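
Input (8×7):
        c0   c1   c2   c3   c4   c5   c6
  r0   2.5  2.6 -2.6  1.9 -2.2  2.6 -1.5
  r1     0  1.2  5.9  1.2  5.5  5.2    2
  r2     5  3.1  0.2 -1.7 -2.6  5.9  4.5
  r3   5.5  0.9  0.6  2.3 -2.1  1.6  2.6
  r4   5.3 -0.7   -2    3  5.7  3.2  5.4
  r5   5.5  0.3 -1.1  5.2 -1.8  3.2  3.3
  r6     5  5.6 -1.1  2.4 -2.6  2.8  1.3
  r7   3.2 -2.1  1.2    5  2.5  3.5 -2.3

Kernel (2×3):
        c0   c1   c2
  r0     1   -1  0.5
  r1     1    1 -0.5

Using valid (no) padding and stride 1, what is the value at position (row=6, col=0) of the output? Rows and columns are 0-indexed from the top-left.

The receptive field on the input at this output position is [5 5.6 -1.1 / 3.2 -2.1 1.2]. Elementwise product with the kernel and sum: 5·1 + 5.6·-1 + -1.1·0.5 + 3.2·1 + -2.1·1 + 1.2·-0.5.

-0.65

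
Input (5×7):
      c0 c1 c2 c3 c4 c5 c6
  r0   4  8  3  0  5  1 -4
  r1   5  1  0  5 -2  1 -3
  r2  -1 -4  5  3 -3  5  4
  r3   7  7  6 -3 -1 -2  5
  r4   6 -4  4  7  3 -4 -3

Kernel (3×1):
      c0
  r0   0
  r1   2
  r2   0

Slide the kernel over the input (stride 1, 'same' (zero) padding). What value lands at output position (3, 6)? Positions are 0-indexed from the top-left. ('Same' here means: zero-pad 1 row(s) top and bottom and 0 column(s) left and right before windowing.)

The receptive field on the zero-padded input at this output position is [4 / 5 / -3]. Elementwise product with the kernel and sum: 5·2.

10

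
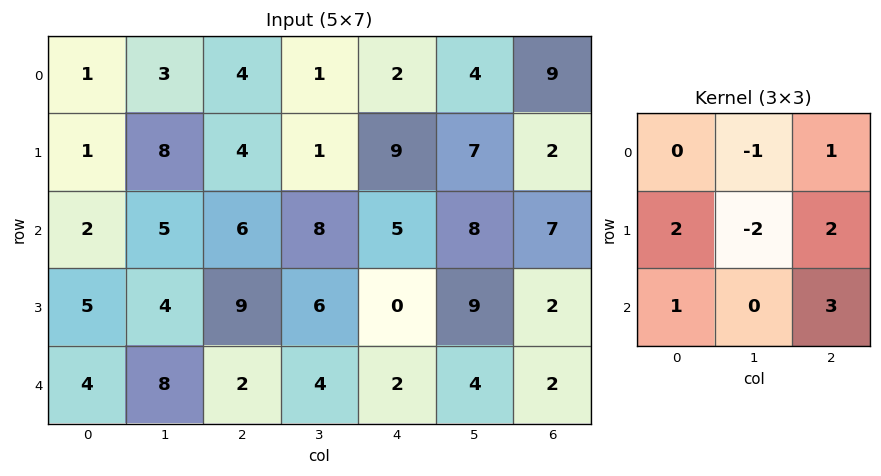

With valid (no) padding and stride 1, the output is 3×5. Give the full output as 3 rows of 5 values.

Output[0,0]: The receptive field on the input at this output position is [1 3 4 / 1 8 4 / 2 5 6]. Elementwise product with the kernel and sum: 3·-1 + 4·1 + 1·2 + 8·-2 + 4·2 + 2·1 + 6·3.

15 36 46 32 39
34 33 23 53 9
31 24 11 49 -7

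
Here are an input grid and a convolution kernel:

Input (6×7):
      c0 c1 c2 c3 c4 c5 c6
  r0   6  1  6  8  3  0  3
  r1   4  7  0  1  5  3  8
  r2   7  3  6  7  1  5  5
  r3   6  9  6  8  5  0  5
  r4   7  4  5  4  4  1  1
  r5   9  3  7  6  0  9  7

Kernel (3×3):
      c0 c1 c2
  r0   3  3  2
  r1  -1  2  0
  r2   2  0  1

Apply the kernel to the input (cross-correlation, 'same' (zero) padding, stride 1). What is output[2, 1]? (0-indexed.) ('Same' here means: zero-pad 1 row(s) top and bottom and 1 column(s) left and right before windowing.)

The receptive field on the zero-padded input at this output position is [4 7 0 / 7 3 6 / 6 9 6]. Elementwise product with the kernel and sum: 4·3 + 7·3 + 0·2 + 7·-1 + 3·2 + 6·2 + 6·1.

50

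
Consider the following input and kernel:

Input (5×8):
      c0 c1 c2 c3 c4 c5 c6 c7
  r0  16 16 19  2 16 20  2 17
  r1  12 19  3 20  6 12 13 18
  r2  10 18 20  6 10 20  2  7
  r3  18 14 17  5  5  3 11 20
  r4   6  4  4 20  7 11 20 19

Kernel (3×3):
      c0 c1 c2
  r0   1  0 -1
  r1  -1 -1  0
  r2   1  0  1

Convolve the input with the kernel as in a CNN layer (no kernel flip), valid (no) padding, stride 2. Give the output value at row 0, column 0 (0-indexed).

-4

The receptive field on the input at this output position is [16 16 19 / 12 19 3 / 10 18 20]. Elementwise product with the kernel and sum: 16·1 + 19·-1 + 12·-1 + 19·-1 + 10·1 + 20·1.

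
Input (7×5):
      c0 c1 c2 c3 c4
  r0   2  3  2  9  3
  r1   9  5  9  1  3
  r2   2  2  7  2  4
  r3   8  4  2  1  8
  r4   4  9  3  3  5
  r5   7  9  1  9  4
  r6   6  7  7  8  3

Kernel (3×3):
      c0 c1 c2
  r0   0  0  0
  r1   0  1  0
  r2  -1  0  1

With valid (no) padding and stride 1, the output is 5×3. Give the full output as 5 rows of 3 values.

10 9 -2
-4 4 8
3 -4 3
3 3 6
10 2 5

Output[0,0]: The receptive field on the input at this output position is [2 3 2 / 9 5 9 / 2 2 7]. Elementwise product with the kernel and sum: 5·1 + 2·-1 + 7·1.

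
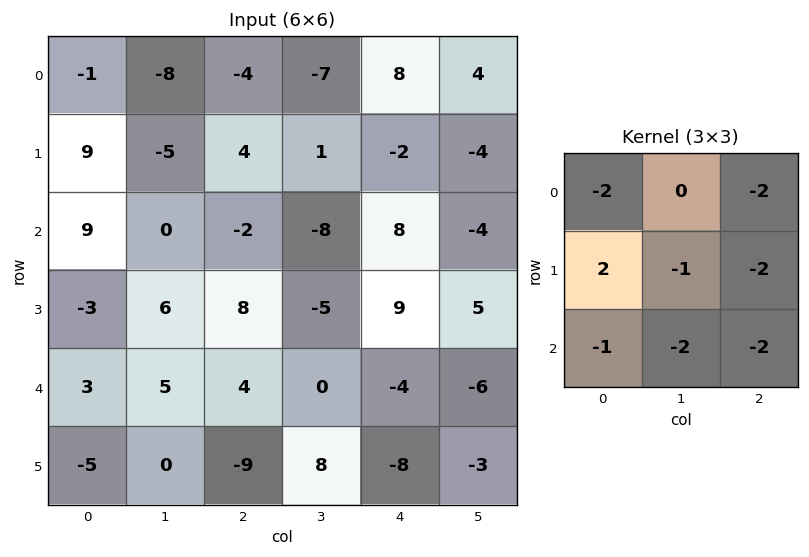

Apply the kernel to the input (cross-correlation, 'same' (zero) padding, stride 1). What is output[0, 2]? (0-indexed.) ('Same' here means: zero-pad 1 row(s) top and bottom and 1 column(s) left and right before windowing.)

The receptive field on the zero-padded input at this output position is [0 0 0 / -8 -4 -7 / -5 4 1]. Elementwise product with the kernel and sum: 0·-2 + 0·-2 + -8·2 + -4·-1 + -7·-2 + -5·-1 + 4·-2 + 1·-2.

-3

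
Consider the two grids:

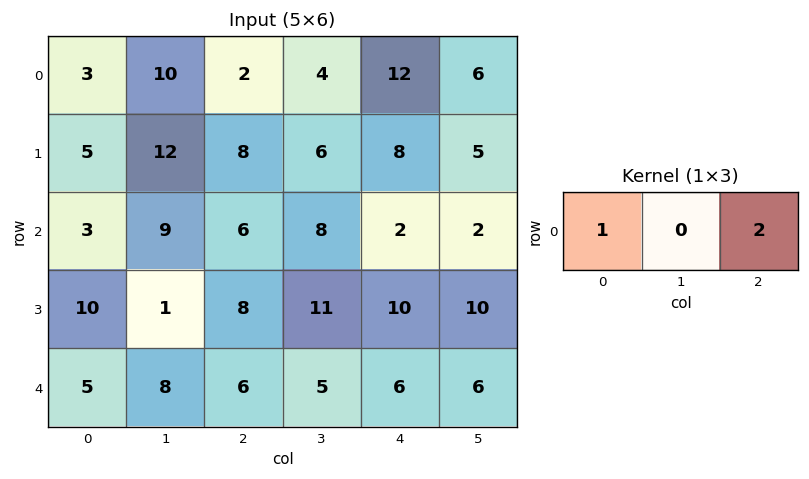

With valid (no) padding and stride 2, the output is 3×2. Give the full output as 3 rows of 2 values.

7 26
15 10
17 18

Output[0,0]: The receptive field on the input at this output position is [3 10 2]. Elementwise product with the kernel and sum: 3·1 + 2·2.
Output[0,1]: The receptive field on the input at this output position is [2 4 12]. Elementwise product with the kernel and sum: 2·1 + 12·2.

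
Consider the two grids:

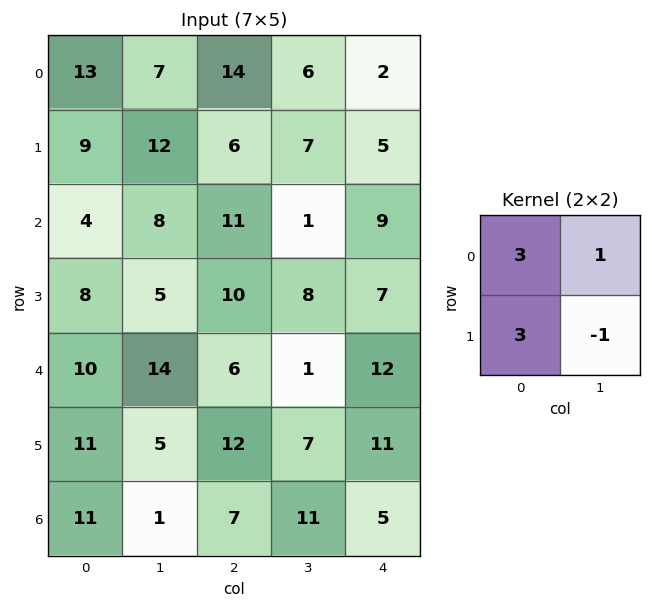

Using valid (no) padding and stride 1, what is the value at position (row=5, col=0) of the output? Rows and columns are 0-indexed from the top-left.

The receptive field on the input at this output position is [11 5 / 11 1]. Elementwise product with the kernel and sum: 11·3 + 5·1 + 11·3 + 1·-1.

70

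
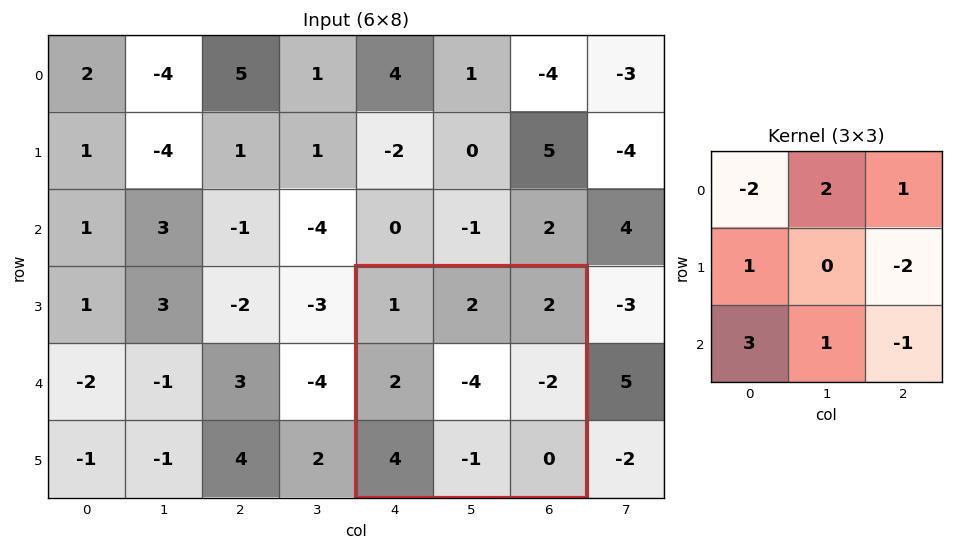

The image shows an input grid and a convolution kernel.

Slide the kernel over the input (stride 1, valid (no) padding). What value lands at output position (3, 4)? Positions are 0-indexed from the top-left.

The receptive field on the input at this output position is [1 2 2 / 2 -4 -2 / 4 -1 0]. Elementwise product with the kernel and sum: 1·-2 + 2·2 + 2·1 + 2·1 + -2·-2 + 4·3 + -1·1 + 0·-1.

21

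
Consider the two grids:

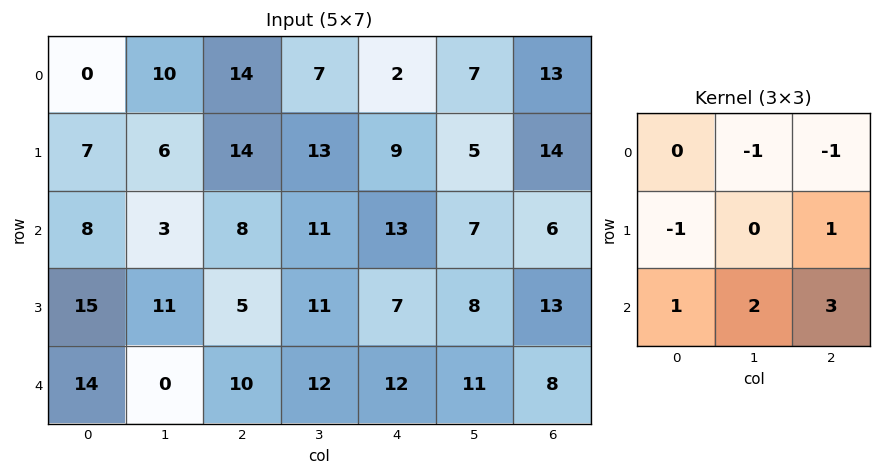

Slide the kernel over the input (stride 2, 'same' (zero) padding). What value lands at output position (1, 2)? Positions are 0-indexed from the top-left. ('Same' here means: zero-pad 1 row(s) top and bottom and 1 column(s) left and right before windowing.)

The receptive field on the zero-padded input at this output position is [13 9 5 / 11 13 7 / 11 7 8]. Elementwise product with the kernel and sum: 9·-1 + 5·-1 + 11·-1 + 7·1 + 11·1 + 7·2 + 8·3.

31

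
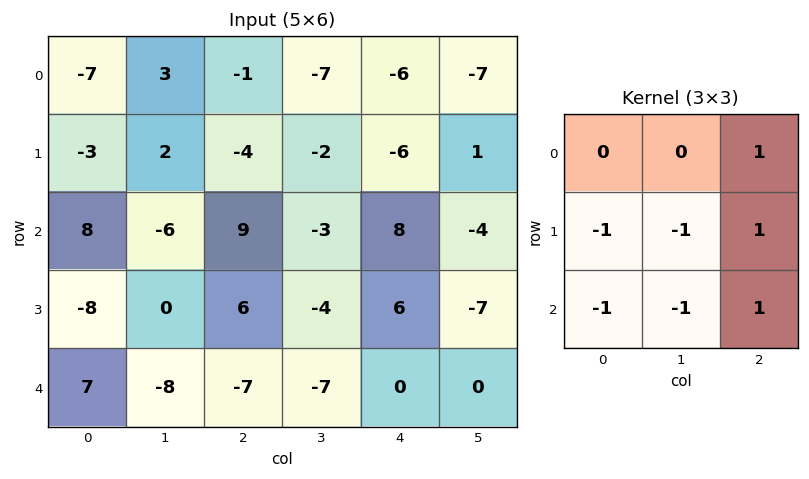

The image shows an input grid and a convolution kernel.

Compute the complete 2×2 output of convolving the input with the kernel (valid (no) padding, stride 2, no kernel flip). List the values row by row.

3 -4
17 26

Output[0,0]: The receptive field on the input at this output position is [-7 3 -1 / -3 2 -4 / 8 -6 9]. Elementwise product with the kernel and sum: -1·1 + -3·-1 + 2·-1 + -4·1 + 8·-1 + -6·-1 + 9·1.
Output[0,1]: The receptive field on the input at this output position is [-1 -7 -6 / -4 -2 -6 / 9 -3 8]. Elementwise product with the kernel and sum: -6·1 + -4·-1 + -2·-1 + -6·1 + 9·-1 + -3·-1 + 8·1.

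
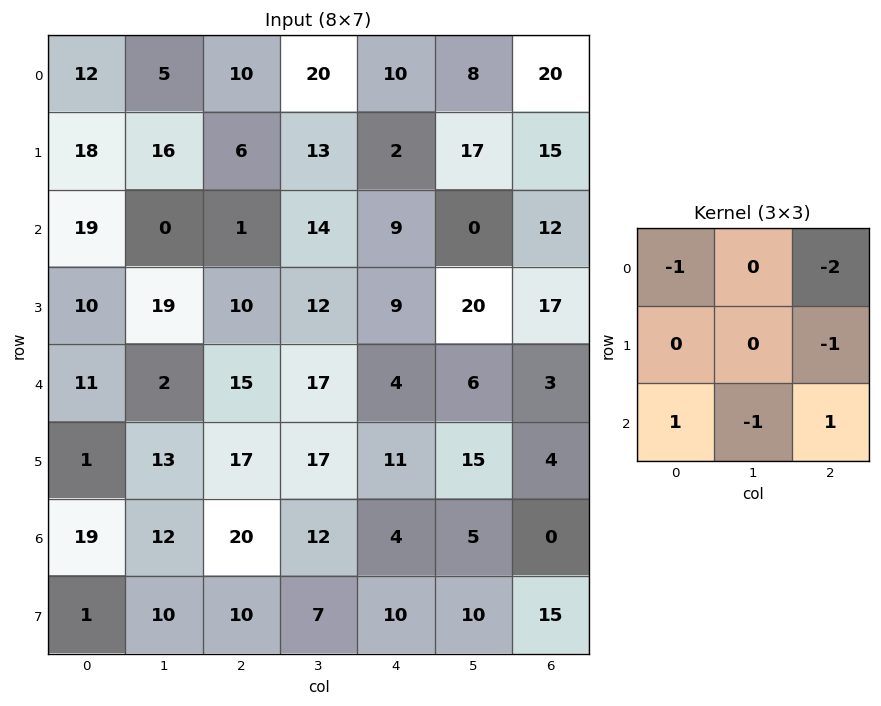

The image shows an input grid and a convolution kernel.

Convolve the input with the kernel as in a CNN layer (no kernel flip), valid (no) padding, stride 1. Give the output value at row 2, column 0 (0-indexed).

The receptive field on the input at this output position is [19 0 1 / 10 19 10 / 11 2 15]. Elementwise product with the kernel and sum: 19·-1 + 1·-2 + 10·-1 + 11·1 + 2·-1 + 15·1.

-7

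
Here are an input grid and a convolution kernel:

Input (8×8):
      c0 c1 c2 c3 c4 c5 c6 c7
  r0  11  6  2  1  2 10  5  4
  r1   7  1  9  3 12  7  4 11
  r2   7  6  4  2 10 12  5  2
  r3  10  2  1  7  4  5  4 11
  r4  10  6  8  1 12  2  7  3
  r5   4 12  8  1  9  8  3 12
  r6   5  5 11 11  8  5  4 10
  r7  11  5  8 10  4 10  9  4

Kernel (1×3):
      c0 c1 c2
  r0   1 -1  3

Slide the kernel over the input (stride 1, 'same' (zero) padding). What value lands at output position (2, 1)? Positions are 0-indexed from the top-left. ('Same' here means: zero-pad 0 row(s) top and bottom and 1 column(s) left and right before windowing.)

13

The receptive field on the zero-padded input at this output position is [7 6 4]. Elementwise product with the kernel and sum: 7·1 + 6·-1 + 4·3.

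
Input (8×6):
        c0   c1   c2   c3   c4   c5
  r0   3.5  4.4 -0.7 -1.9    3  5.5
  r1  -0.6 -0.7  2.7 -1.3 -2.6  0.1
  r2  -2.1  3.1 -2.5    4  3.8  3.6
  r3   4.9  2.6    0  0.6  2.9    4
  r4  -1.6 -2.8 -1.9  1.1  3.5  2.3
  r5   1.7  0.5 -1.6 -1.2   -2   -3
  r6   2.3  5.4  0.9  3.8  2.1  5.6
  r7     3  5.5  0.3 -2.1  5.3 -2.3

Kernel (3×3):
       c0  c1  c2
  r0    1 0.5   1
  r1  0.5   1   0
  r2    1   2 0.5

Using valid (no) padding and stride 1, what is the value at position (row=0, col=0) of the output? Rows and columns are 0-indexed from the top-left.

6.85

The receptive field on the input at this output position is [3.5 4.4 -0.7 / -0.6 -0.7 2.7 / -2.1 3.1 -2.5]. Elementwise product with the kernel and sum: 3.5·1 + 4.4·0.5 + -0.7·1 + -0.6·0.5 + -0.7·1 + -2.1·1 + 3.1·2 + -2.5·0.5.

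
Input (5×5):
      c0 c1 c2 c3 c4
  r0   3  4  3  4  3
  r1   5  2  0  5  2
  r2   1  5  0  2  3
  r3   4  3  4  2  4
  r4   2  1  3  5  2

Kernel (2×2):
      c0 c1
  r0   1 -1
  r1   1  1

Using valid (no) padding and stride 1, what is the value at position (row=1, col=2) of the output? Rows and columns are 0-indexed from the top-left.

-3

The receptive field on the input at this output position is [0 5 / 0 2]. Elementwise product with the kernel and sum: 0·1 + 5·-1 + 0·1 + 2·1.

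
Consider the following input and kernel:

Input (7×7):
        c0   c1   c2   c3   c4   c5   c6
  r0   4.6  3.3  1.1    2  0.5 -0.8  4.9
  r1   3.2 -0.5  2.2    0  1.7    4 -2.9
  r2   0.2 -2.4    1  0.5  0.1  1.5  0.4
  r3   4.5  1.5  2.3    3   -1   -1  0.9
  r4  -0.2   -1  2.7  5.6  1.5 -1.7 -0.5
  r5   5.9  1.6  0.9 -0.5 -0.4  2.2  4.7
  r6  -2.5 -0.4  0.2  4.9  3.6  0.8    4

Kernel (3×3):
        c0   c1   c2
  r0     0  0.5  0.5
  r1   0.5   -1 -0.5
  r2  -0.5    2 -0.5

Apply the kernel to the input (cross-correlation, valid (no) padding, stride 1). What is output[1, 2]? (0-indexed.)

6.15

The receptive field on the input at this output position is [2.2 0 1.7 / 1 0.5 0.1 / 2.3 3 -1]. Elementwise product with the kernel and sum: 0·0.5 + 1.7·0.5 + 1·0.5 + 0.5·-1 + 0.1·-0.5 + 2.3·-0.5 + 3·2 + -1·-0.5.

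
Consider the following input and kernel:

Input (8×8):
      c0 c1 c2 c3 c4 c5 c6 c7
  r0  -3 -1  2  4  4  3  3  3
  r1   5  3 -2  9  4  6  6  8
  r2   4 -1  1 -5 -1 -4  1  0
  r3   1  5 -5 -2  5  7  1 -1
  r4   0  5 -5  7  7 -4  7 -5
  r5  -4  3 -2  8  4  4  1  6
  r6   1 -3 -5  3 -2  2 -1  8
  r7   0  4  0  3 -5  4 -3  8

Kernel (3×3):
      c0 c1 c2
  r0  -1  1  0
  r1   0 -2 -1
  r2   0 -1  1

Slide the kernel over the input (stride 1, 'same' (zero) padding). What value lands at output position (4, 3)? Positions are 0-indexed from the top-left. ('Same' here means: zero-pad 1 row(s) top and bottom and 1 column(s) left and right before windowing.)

The receptive field on the zero-padded input at this output position is [-5 -2 5 / -5 7 7 / -2 8 4]. Elementwise product with the kernel and sum: -5·-1 + -2·1 + 7·-2 + 7·-1 + 8·-1 + 4·1.

-22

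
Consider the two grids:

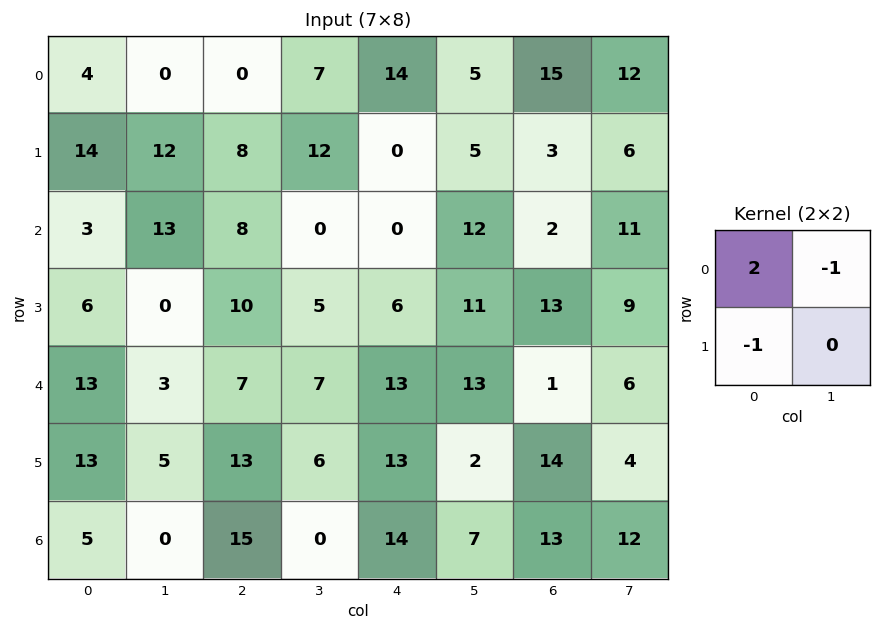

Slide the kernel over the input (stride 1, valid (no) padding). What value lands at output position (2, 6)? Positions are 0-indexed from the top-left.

-20

The receptive field on the input at this output position is [2 11 / 13 9]. Elementwise product with the kernel and sum: 2·2 + 11·-1 + 13·-1.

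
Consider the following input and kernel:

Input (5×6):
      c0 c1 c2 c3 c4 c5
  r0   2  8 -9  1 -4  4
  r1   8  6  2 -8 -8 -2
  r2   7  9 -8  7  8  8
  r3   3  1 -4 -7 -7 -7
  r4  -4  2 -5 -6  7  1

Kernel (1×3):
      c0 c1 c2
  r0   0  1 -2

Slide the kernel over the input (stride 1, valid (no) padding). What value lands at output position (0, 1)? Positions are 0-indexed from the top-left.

The receptive field on the input at this output position is [8 -9 1]. Elementwise product with the kernel and sum: -9·1 + 1·-2.

-11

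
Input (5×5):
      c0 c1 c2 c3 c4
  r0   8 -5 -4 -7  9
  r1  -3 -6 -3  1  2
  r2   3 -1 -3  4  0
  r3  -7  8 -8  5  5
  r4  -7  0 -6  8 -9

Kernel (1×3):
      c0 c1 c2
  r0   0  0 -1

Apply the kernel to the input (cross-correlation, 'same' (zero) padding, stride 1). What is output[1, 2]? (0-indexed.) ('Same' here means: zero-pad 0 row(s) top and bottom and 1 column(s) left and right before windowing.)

The receptive field on the zero-padded input at this output position is [-6 -3 1]. Elementwise product with the kernel and sum: 1·-1.

-1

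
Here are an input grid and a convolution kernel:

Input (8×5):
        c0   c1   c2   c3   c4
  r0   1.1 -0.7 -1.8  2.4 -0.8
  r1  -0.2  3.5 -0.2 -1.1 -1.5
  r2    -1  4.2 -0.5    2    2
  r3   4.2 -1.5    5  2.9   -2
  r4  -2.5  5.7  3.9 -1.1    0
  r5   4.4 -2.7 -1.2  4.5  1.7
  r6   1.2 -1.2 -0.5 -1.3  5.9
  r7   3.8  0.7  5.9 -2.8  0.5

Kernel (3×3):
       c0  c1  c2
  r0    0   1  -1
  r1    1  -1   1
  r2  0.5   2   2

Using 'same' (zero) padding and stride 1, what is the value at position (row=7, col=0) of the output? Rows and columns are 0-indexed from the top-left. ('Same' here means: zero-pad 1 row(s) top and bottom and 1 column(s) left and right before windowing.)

The receptive field on the zero-padded input at this output position is [0 1.2 -1.2 / 0 3.8 0.7 / 0 0 0]. Elementwise product with the kernel and sum: 1.2·1 + -1.2·-1 + 0·1 + 3.8·-1 + 0.7·1 + 0·0.5 + 0·2 + 0·2.

-0.7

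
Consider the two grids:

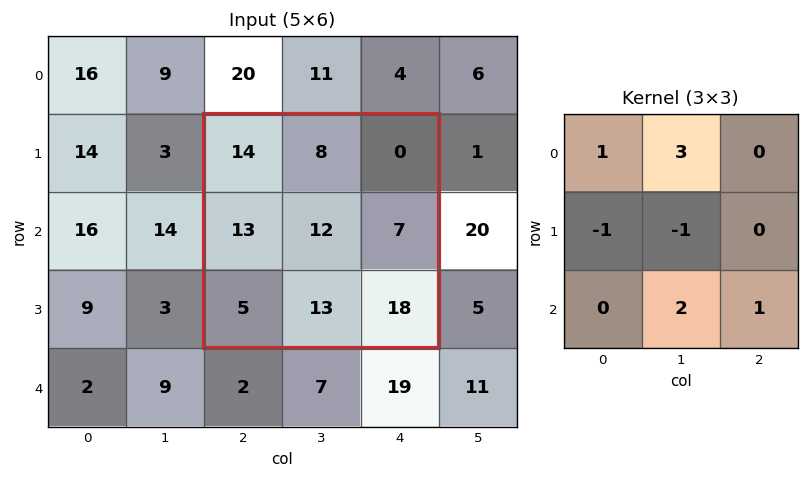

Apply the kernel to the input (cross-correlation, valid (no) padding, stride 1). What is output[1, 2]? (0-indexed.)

The receptive field on the input at this output position is [14 8 0 / 13 12 7 / 5 13 18]. Elementwise product with the kernel and sum: 14·1 + 8·3 + 13·-1 + 12·-1 + 13·2 + 18·1.

57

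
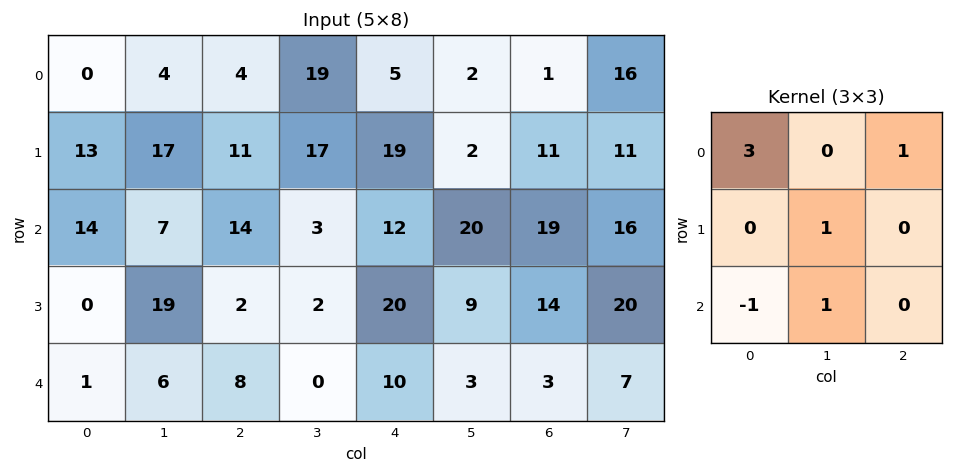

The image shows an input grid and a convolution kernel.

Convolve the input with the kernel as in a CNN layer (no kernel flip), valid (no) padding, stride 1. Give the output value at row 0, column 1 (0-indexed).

49

The receptive field on the input at this output position is [4 4 19 / 17 11 17 / 7 14 3]. Elementwise product with the kernel and sum: 4·3 + 19·1 + 11·1 + 7·-1 + 14·1.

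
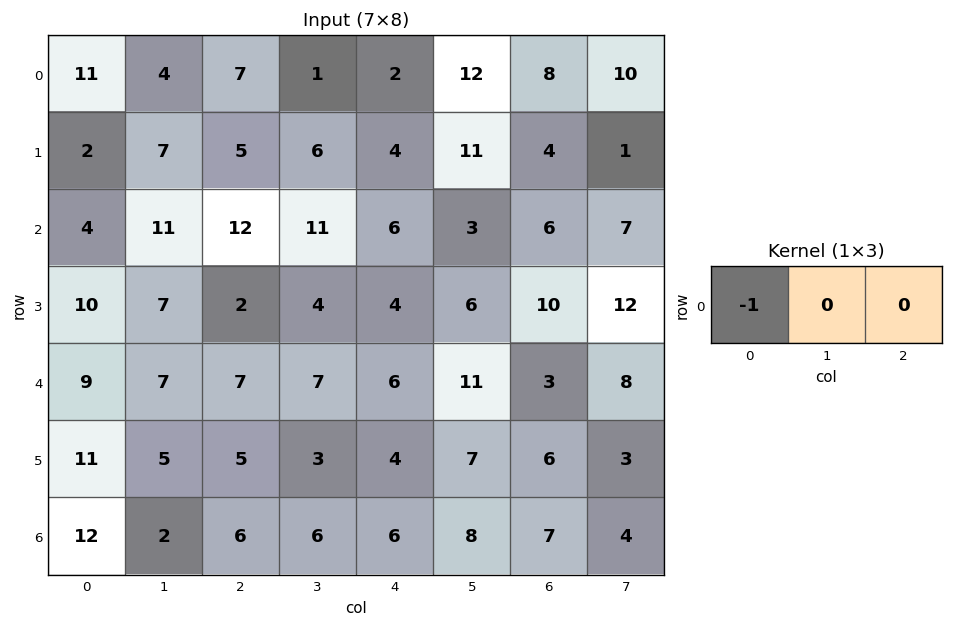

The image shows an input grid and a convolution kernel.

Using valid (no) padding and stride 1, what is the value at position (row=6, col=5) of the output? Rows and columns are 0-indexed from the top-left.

The receptive field on the input at this output position is [8 7 4]. Elementwise product with the kernel and sum: 8·-1.

-8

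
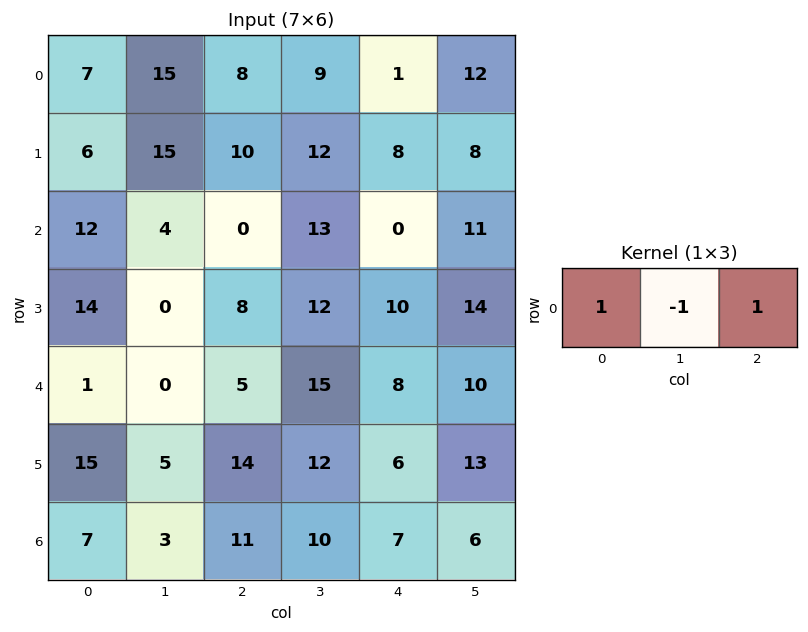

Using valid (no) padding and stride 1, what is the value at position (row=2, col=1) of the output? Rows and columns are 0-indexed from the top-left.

17

The receptive field on the input at this output position is [4 0 13]. Elementwise product with the kernel and sum: 4·1 + 0·-1 + 13·1.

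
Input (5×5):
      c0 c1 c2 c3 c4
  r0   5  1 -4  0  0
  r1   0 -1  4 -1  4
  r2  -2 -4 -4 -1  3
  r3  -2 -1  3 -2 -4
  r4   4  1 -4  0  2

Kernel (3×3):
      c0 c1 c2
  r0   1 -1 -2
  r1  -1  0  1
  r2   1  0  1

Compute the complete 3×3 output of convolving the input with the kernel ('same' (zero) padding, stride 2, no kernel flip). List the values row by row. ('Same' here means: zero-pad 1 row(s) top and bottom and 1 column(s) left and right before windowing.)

Output[0,0]: The receptive field on the zero-padded input at this output position is [0 0 0 / 0 5 1 / 0 0 -1]. Elementwise product with the kernel and sum: 0·1 + 0·-1 + 0·-2 + 0·-1 + 1·1 + 0·1 + -1·1.
Output[0,1]: The receptive field on the zero-padded input at this output position is [0 0 0 / 1 -4 0 / -1 4 -1]. Elementwise product with the kernel and sum: 0·1 + 0·-1 + 0·-2 + 1·-1 + 0·1 + -1·1 + -1·1.

0 -3 -1
-3 -3 -6
5 -1 2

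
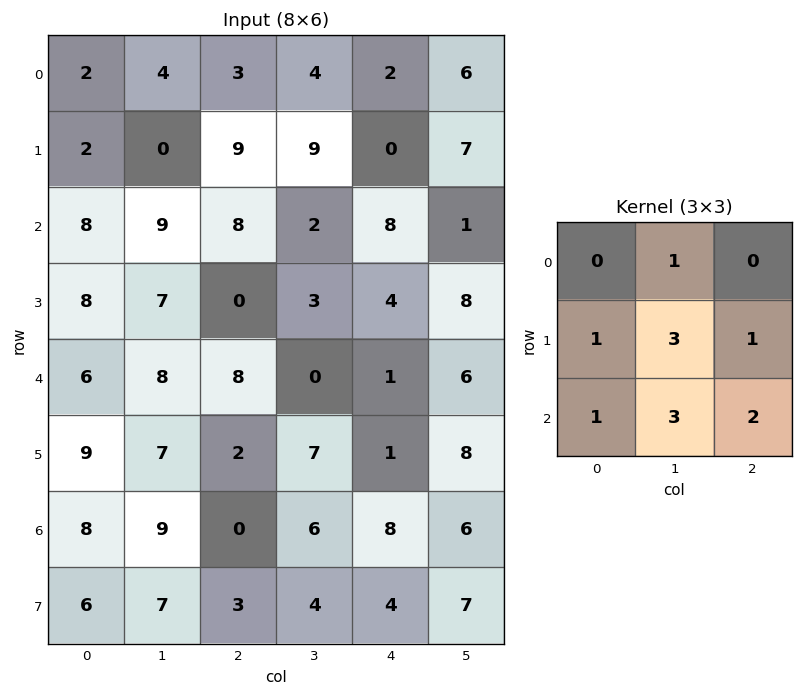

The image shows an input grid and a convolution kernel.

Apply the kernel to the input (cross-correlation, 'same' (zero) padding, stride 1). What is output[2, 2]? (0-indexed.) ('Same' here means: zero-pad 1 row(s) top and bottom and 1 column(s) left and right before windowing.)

57

The receptive field on the zero-padded input at this output position is [0 9 9 / 9 8 2 / 7 0 3]. Elementwise product with the kernel and sum: 9·1 + 9·1 + 8·3 + 2·1 + 7·1 + 0·3 + 3·2.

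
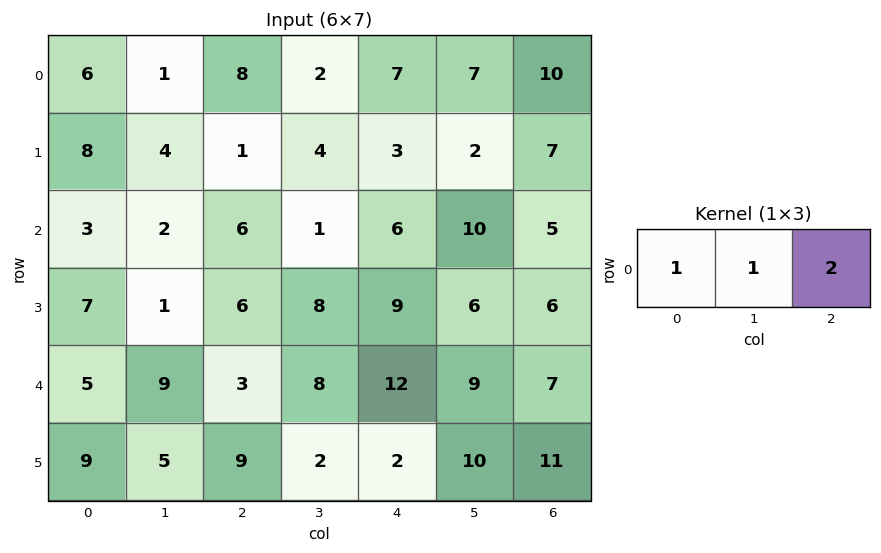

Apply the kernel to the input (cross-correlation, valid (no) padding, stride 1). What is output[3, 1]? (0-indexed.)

23

The receptive field on the input at this output position is [1 6 8]. Elementwise product with the kernel and sum: 1·1 + 6·1 + 8·2.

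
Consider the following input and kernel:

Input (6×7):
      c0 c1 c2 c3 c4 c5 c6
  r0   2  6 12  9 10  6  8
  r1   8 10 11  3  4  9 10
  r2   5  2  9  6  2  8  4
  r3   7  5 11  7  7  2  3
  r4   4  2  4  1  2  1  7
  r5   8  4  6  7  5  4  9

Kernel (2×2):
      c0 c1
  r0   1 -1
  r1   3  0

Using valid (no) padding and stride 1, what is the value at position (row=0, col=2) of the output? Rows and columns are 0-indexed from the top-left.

36

The receptive field on the input at this output position is [12 9 / 11 3]. Elementwise product with the kernel and sum: 12·1 + 9·-1 + 11·3.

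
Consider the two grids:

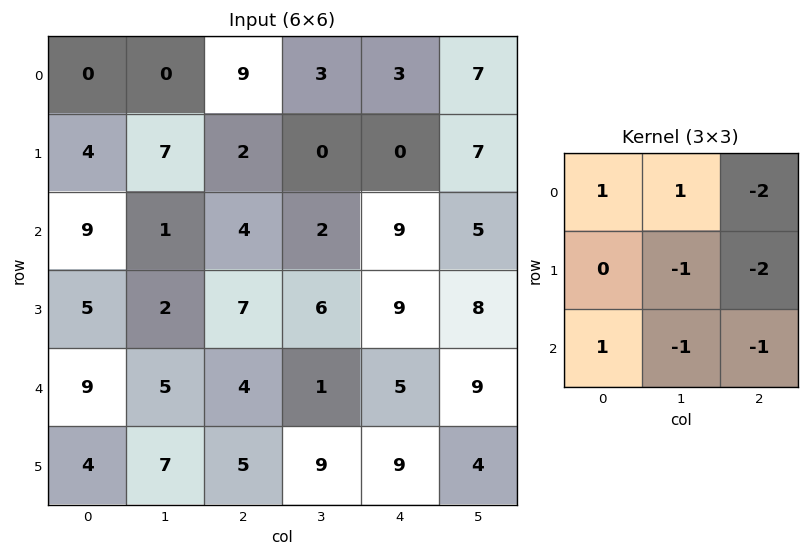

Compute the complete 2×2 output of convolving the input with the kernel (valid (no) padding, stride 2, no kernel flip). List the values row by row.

-25 -1
-14 -38

Output[0,0]: The receptive field on the input at this output position is [0 0 9 / 4 7 2 / 9 1 4]. Elementwise product with the kernel and sum: 0·1 + 0·1 + 9·-2 + 7·-1 + 2·-2 + 9·1 + 1·-1 + 4·-1.
Output[0,1]: The receptive field on the input at this output position is [9 3 3 / 2 0 0 / 4 2 9]. Elementwise product with the kernel and sum: 9·1 + 3·1 + 3·-2 + 0·-1 + 0·-2 + 4·1 + 2·-1 + 9·-1.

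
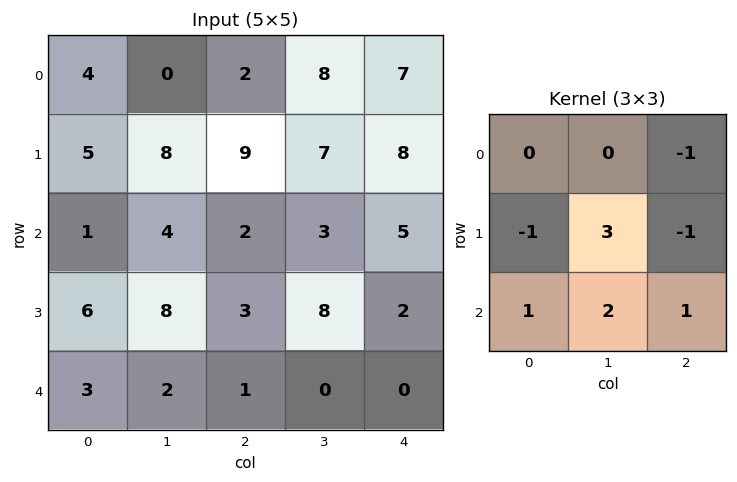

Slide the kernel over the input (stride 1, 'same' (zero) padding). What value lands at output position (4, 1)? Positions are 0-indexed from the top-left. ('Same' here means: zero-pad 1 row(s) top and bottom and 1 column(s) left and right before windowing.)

The receptive field on the zero-padded input at this output position is [6 8 3 / 3 2 1 / 0 0 0]. Elementwise product with the kernel and sum: 3·-1 + 3·-1 + 2·3 + 1·-1 + 0·1 + 0·2 + 0·1.

-1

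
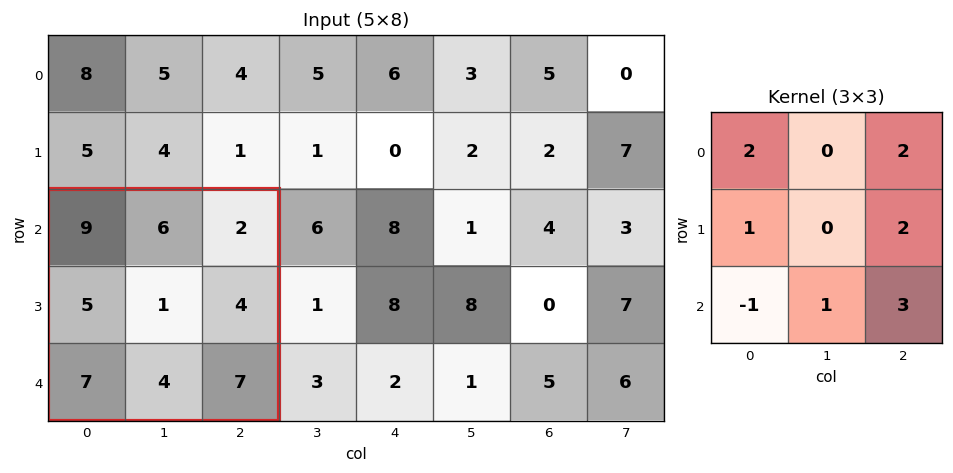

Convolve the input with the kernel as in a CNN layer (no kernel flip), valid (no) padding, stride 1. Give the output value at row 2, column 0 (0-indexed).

The receptive field on the input at this output position is [9 6 2 / 5 1 4 / 7 4 7]. Elementwise product with the kernel and sum: 9·2 + 2·2 + 5·1 + 4·2 + 7·-1 + 4·1 + 7·3.

53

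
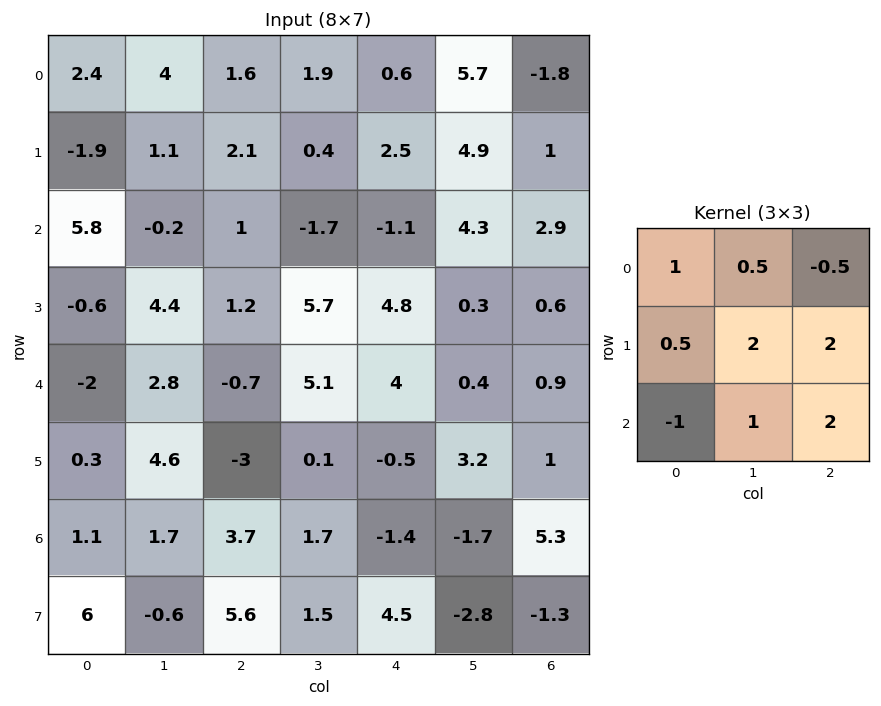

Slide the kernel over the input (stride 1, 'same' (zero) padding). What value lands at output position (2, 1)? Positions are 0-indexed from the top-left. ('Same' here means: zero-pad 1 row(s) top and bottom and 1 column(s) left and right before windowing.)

9.5

The receptive field on the zero-padded input at this output position is [-1.9 1.1 2.1 / 5.8 -0.2 1 / -0.6 4.4 1.2]. Elementwise product with the kernel and sum: -1.9·1 + 1.1·0.5 + 2.1·-0.5 + 5.8·0.5 + -0.2·2 + 1·2 + -0.6·-1 + 4.4·1 + 1.2·2.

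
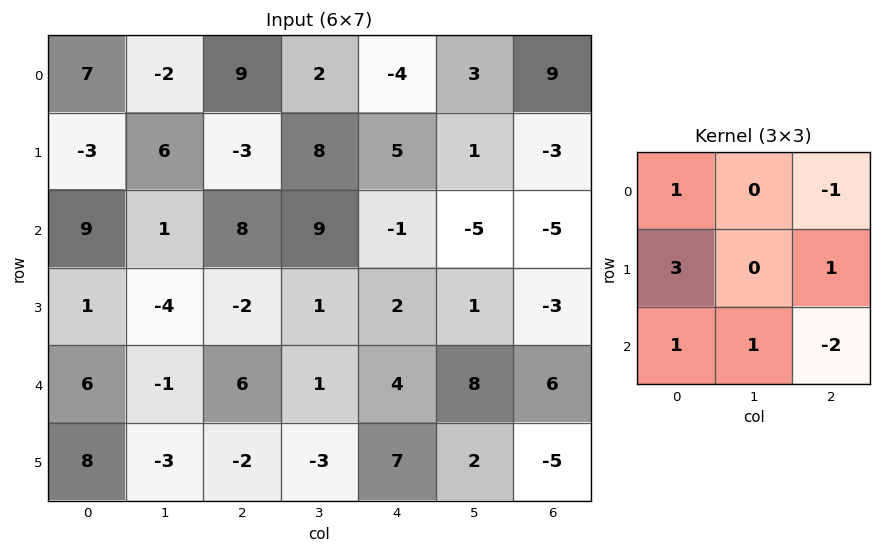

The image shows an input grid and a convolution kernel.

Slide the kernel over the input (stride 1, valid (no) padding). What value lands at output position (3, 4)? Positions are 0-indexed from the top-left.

The receptive field on the input at this output position is [2 1 -3 / 4 8 6 / 7 2 -5]. Elementwise product with the kernel and sum: 2·1 + -3·-1 + 4·3 + 6·1 + 7·1 + 2·1 + -5·-2.

42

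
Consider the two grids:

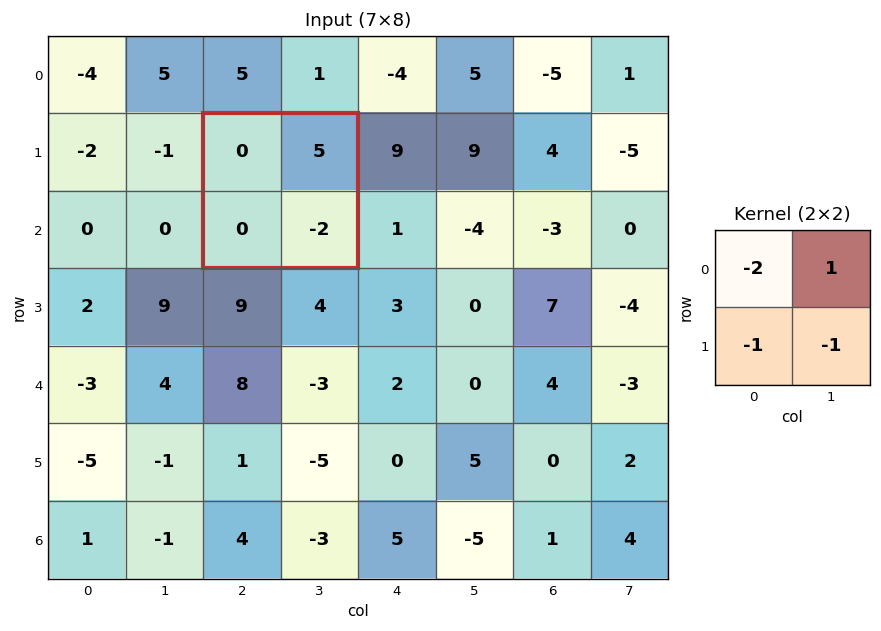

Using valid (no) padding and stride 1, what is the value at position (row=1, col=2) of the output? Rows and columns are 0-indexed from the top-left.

The receptive field on the input at this output position is [0 5 / 0 -2]. Elementwise product with the kernel and sum: 0·-2 + 5·1 + 0·-1 + -2·-1.

7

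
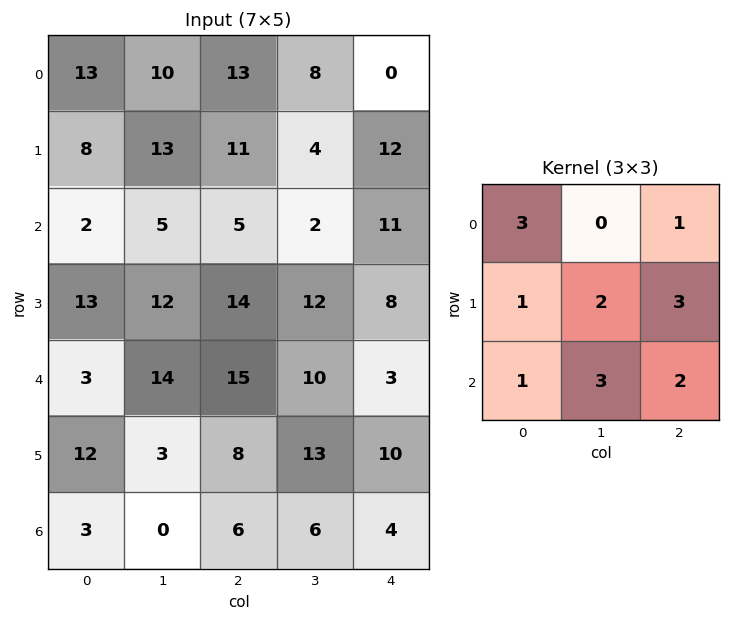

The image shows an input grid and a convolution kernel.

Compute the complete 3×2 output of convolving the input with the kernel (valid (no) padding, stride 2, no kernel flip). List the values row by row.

Output[0,0]: The receptive field on the input at this output position is [13 10 13 / 8 13 11 / 2 5 5]. Elementwise product with the kernel and sum: 13·3 + 13·1 + 8·1 + 13·2 + 11·3 + 2·1 + 5·3 + 5·2.
Output[0,1]: The receptive field on the input at this output position is [13 8 0 / 11 4 12 / 5 2 11]. Elementwise product with the kernel and sum: 13·3 + 0·1 + 11·1 + 4·2 + 12·3 + 5·1 + 2·3 + 11·2.

146 127
165 139
81 144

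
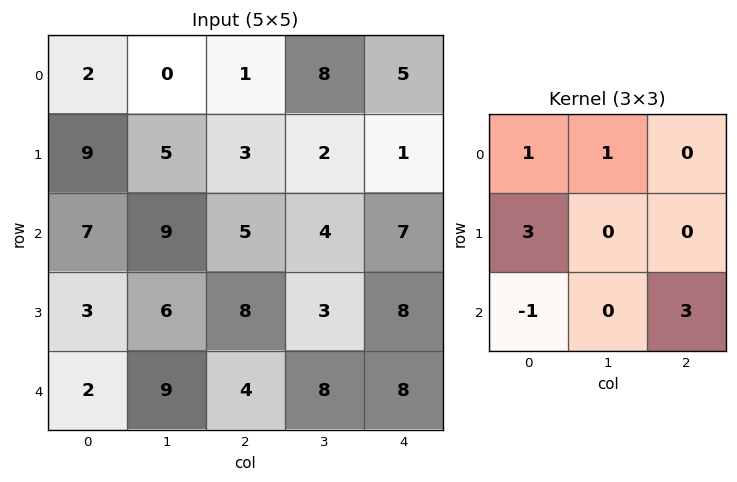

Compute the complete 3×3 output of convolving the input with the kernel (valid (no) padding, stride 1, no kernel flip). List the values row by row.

Output[0,0]: The receptive field on the input at this output position is [2 0 1 / 9 5 3 / 7 9 5]. Elementwise product with the kernel and sum: 2·1 + 0·1 + 9·3 + 7·-1 + 5·3.

37 19 34
56 38 36
35 47 53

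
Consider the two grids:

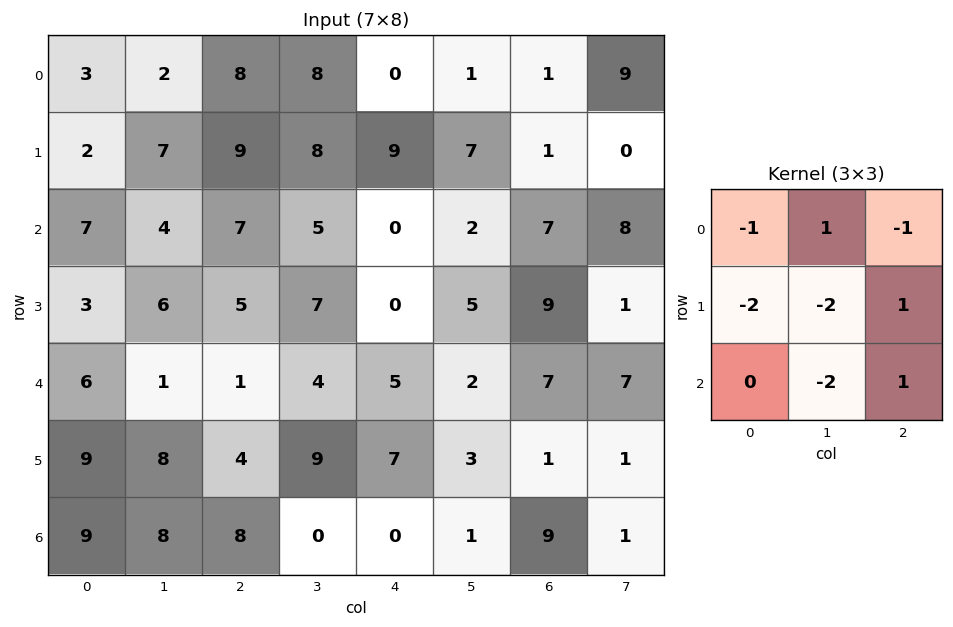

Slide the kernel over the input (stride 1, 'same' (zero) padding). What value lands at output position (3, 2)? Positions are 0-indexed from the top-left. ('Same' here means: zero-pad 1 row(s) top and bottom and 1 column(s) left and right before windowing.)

-15

The receptive field on the zero-padded input at this output position is [4 7 5 / 6 5 7 / 1 1 4]. Elementwise product with the kernel and sum: 4·-1 + 7·1 + 5·-1 + 6·-2 + 5·-2 + 7·1 + 1·-2 + 4·1.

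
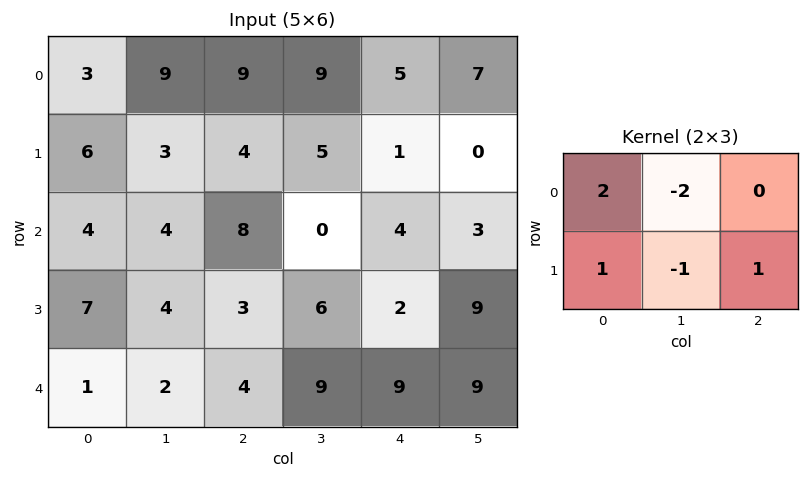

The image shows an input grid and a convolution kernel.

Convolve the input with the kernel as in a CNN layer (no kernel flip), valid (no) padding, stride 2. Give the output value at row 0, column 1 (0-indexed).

0

The receptive field on the input at this output position is [9 9 5 / 4 5 1]. Elementwise product with the kernel and sum: 9·2 + 9·-2 + 4·1 + 5·-1 + 1·1.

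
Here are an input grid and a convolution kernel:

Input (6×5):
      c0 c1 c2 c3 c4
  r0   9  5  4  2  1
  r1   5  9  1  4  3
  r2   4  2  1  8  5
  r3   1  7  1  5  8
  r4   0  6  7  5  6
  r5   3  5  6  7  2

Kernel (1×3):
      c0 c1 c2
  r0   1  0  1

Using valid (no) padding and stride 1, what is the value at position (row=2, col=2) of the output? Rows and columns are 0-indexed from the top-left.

The receptive field on the input at this output position is [1 8 5]. Elementwise product with the kernel and sum: 1·1 + 5·1.

6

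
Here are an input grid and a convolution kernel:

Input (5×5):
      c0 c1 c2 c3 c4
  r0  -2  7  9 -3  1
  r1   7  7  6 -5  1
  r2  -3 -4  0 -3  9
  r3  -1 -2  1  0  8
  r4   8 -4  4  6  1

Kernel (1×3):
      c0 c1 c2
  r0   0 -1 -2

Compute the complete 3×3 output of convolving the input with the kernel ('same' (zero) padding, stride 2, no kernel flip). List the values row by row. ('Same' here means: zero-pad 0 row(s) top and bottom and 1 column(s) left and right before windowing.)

Output[0,0]: The receptive field on the zero-padded input at this output position is [0 -2 7]. Elementwise product with the kernel and sum: -2·-1 + 7·-2.

-12 -3 -1
11 6 -9
0 -16 -1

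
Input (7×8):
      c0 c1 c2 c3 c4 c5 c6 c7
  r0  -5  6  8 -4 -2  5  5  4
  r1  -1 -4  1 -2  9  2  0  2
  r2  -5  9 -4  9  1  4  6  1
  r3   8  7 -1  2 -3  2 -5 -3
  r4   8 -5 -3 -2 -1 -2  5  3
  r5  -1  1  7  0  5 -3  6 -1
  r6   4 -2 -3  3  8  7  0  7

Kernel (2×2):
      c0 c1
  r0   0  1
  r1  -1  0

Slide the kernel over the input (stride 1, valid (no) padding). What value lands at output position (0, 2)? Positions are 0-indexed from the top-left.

The receptive field on the input at this output position is [8 -4 / 1 -2]. Elementwise product with the kernel and sum: -4·1 + 1·-1.

-5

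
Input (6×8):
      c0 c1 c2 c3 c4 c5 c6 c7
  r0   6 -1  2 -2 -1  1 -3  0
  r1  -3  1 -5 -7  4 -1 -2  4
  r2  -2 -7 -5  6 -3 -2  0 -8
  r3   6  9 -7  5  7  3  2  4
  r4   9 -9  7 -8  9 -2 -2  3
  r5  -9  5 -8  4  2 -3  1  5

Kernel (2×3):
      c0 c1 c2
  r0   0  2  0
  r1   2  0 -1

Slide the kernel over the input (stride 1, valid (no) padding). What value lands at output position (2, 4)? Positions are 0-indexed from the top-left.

The receptive field on the input at this output position is [-3 -2 0 / 7 3 2]. Elementwise product with the kernel and sum: -2·2 + 7·2 + 2·-1.

8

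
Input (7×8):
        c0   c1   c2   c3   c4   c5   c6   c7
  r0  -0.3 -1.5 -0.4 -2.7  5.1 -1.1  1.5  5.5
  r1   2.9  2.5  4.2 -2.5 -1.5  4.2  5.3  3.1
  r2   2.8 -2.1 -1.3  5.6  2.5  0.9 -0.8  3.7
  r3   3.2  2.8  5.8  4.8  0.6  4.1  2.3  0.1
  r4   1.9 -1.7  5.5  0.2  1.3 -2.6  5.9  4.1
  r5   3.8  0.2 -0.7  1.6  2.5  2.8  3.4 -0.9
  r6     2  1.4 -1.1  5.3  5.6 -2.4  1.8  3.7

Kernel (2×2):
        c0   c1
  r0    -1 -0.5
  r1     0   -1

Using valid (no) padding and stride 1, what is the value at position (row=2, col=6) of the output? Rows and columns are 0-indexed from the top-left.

-1.15

The receptive field on the input at this output position is [-0.8 3.7 / 2.3 0.1]. Elementwise product with the kernel and sum: -0.8·-1 + 3.7·-0.5 + 0.1·-1.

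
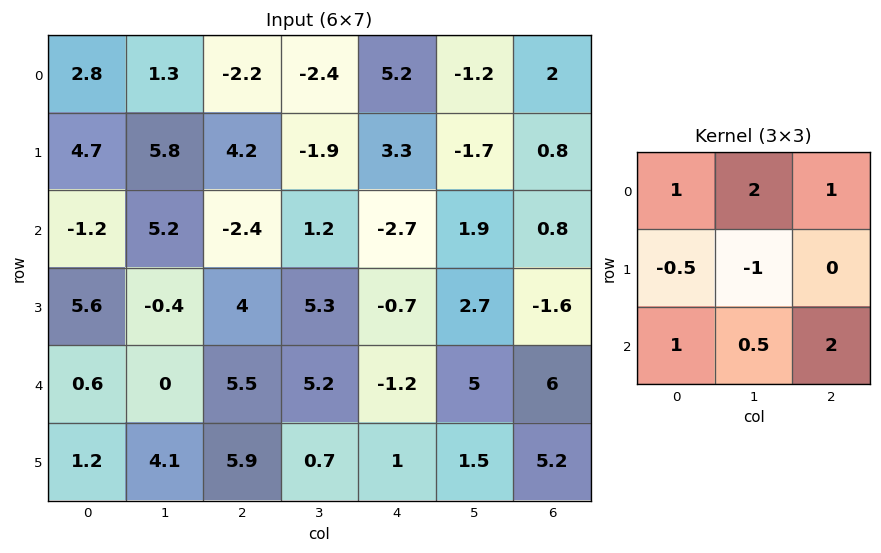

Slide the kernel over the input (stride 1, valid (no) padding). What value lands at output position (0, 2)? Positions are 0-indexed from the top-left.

-9.2

The receptive field on the input at this output position is [-2.2 -2.4 5.2 / 4.2 -1.9 3.3 / -2.4 1.2 -2.7]. Elementwise product with the kernel and sum: -2.2·1 + -2.4·2 + 5.2·1 + 4.2·-0.5 + -1.9·-1 + -2.4·1 + 1.2·0.5 + -2.7·2.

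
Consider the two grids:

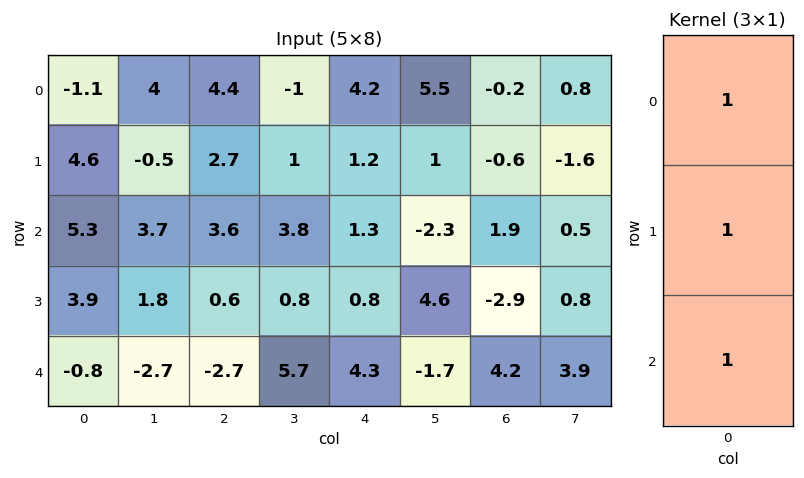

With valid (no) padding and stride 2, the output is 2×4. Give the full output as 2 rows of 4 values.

Output[0,0]: The receptive field on the input at this output position is [-1.1 / 4.6 / 5.3]. Elementwise product with the kernel and sum: -1.1·1 + 4.6·1 + 5.3·1.
Output[0,1]: The receptive field on the input at this output position is [4.4 / 2.7 / 3.6]. Elementwise product with the kernel and sum: 4.4·1 + 2.7·1 + 3.6·1.

8.8 10.7 6.7 1.1
8.4 1.5 6.4 3.2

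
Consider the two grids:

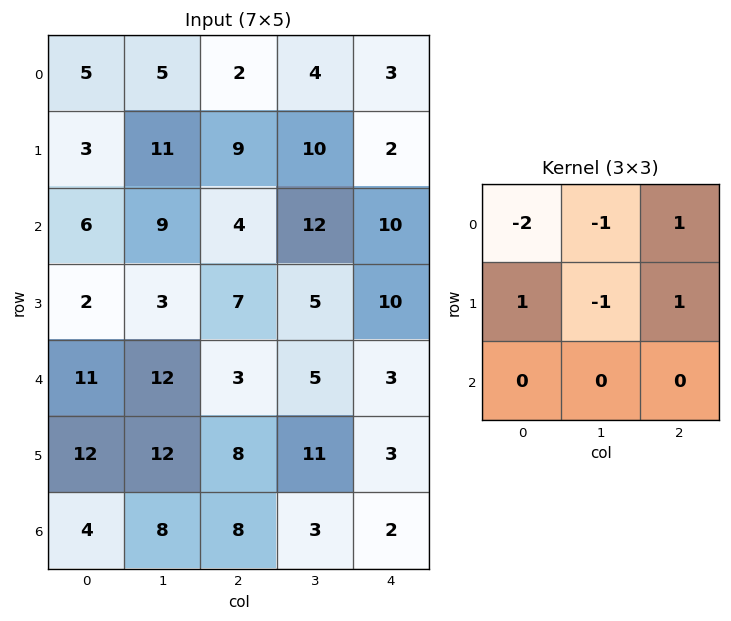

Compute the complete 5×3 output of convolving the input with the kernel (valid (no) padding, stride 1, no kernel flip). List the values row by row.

-12 4 -4
-7 -4 -24
-11 -9 2
2 6 -8
-23 -7 -8

Output[0,0]: The receptive field on the input at this output position is [5 5 2 / 3 11 9 / 6 9 4]. Elementwise product with the kernel and sum: 5·-2 + 5·-1 + 2·1 + 3·1 + 11·-1 + 9·1.
Output[0,1]: The receptive field on the input at this output position is [5 2 4 / 11 9 10 / 9 4 12]. Elementwise product with the kernel and sum: 5·-2 + 2·-1 + 4·1 + 11·1 + 9·-1 + 10·1.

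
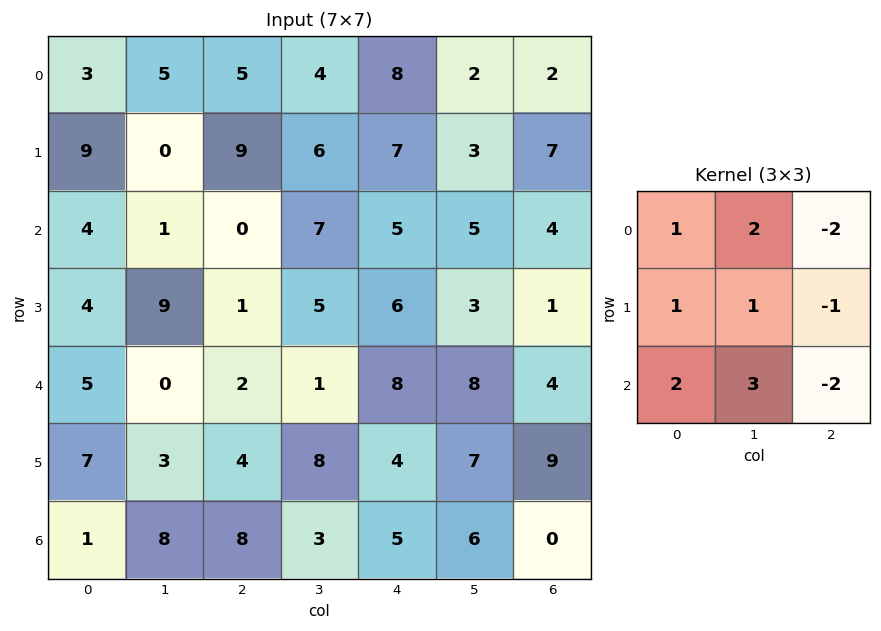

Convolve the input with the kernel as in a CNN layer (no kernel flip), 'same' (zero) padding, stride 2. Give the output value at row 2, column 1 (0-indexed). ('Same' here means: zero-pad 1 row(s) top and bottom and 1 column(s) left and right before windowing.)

4

The receptive field on the zero-padded input at this output position is [9 1 5 / 0 2 1 / 3 4 8]. Elementwise product with the kernel and sum: 9·1 + 1·2 + 5·-2 + 0·1 + 2·1 + 1·-1 + 3·2 + 4·3 + 8·-2.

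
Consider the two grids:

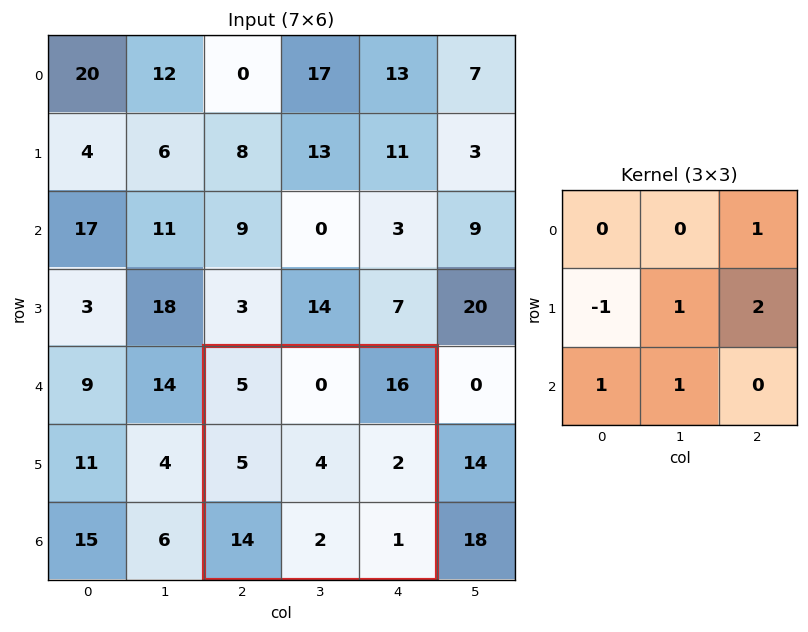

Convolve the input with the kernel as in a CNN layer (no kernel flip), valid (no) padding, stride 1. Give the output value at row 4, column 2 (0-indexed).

35

The receptive field on the input at this output position is [5 0 16 / 5 4 2 / 14 2 1]. Elementwise product with the kernel and sum: 16·1 + 5·-1 + 4·1 + 2·2 + 14·1 + 2·1.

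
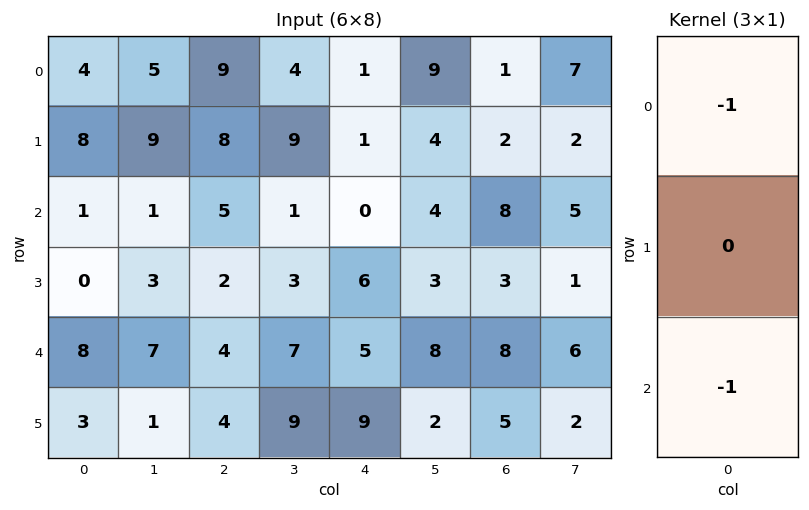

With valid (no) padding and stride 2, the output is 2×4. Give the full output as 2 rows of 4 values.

Output[0,0]: The receptive field on the input at this output position is [4 / 8 / 1]. Elementwise product with the kernel and sum: 4·-1 + 1·-1.
Output[0,1]: The receptive field on the input at this output position is [9 / 8 / 5]. Elementwise product with the kernel and sum: 9·-1 + 5·-1.

-5 -14 -1 -9
-9 -9 -5 -16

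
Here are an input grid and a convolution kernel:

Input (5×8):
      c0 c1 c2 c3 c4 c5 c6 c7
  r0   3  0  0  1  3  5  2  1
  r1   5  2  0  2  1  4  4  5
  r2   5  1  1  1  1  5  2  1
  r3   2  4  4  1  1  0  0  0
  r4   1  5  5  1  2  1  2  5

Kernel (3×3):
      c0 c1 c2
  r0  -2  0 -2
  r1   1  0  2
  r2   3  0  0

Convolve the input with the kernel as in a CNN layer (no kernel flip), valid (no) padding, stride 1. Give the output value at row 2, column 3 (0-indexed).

The receptive field on the input at this output position is [1 1 5 / 1 1 0 / 1 2 1]. Elementwise product with the kernel and sum: 1·-2 + 5·-2 + 1·1 + 0·2 + 1·3.

-8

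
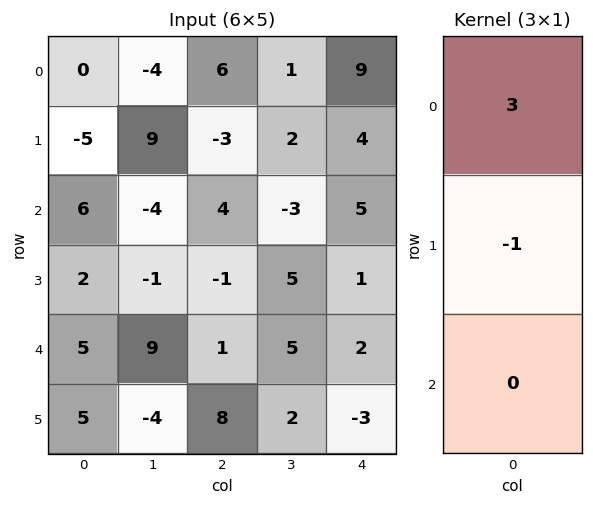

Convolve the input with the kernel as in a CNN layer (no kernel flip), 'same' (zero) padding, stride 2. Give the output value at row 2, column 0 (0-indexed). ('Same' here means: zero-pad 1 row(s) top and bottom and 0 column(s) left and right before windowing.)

1

The receptive field on the zero-padded input at this output position is [2 / 5 / 5]. Elementwise product with the kernel and sum: 2·3 + 5·-1.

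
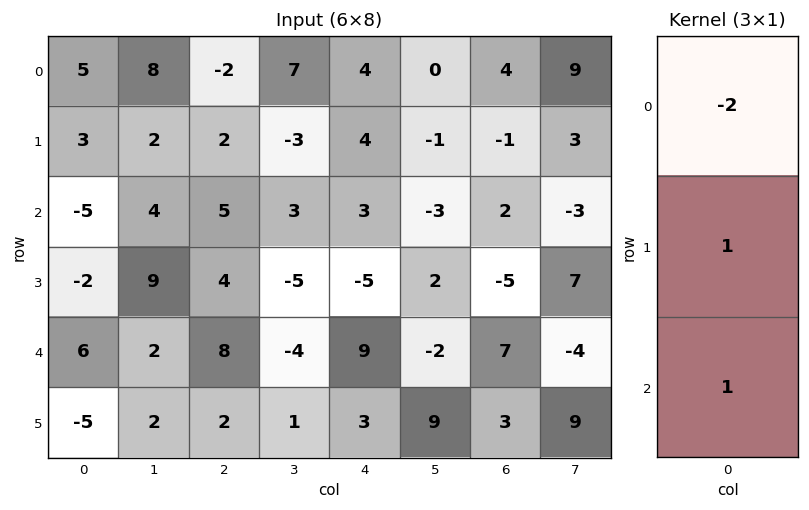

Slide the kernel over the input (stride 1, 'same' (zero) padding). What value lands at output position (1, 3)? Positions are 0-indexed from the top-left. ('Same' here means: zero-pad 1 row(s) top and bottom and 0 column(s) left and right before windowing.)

The receptive field on the zero-padded input at this output position is [7 / -3 / 3]. Elementwise product with the kernel and sum: 7·-2 + -3·1 + 3·1.

-14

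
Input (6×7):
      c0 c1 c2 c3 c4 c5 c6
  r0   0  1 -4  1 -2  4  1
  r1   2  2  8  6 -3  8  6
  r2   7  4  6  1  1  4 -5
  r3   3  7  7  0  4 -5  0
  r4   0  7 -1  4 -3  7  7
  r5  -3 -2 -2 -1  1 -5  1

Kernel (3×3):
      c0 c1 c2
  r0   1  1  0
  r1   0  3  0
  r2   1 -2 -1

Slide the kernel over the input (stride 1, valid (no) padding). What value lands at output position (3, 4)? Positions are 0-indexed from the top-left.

30

The receptive field on the input at this output position is [4 -5 0 / -3 7 7 / 1 -5 1]. Elementwise product with the kernel and sum: 4·1 + -5·1 + 7·3 + 1·1 + -5·-2 + 1·-1.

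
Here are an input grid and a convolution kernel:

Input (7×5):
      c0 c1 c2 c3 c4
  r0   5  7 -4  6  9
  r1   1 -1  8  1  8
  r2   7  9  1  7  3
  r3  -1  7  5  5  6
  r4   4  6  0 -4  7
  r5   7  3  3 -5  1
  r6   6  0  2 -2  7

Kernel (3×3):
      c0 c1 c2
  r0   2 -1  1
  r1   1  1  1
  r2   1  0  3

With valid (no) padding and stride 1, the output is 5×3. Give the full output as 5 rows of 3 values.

Output[0,0]: The receptive field on the input at this output position is [5 7 -4 / 1 -1 8 / 7 9 1]. Elementwise product with the kernel and sum: 5·2 + 7·-1 + -4·1 + 1·1 + -1·1 + 8·1 + 7·1 + 1·3.

17 62 22
42 30 57
21 35 35
22 4 20
27 3 33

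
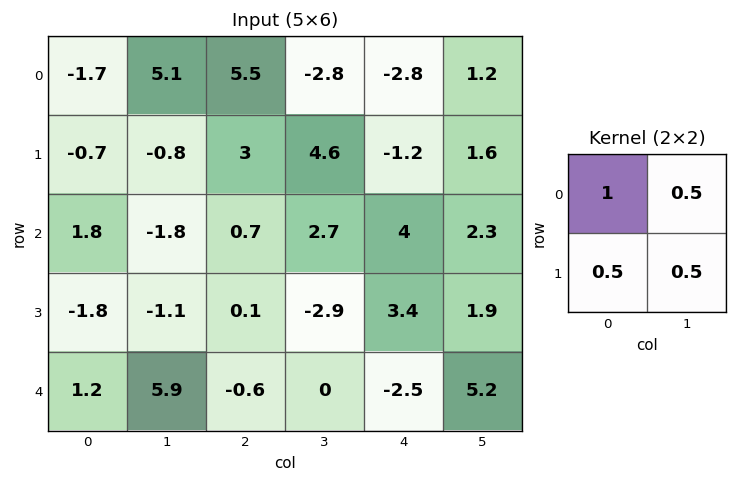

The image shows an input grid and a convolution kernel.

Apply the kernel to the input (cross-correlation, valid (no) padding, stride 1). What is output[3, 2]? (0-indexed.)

The receptive field on the input at this output position is [0.1 -2.9 / -0.6 0]. Elementwise product with the kernel and sum: 0.1·1 + -2.9·0.5 + -0.6·0.5 + 0·0.5.

-1.65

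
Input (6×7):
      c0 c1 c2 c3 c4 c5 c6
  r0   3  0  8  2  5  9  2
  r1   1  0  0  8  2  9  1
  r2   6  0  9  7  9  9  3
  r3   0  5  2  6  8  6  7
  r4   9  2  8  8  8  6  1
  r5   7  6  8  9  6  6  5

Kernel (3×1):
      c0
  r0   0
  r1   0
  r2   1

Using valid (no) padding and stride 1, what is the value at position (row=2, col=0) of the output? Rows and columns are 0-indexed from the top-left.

9

The receptive field on the input at this output position is [6 / 0 / 9]. Elementwise product with the kernel and sum: 9·1.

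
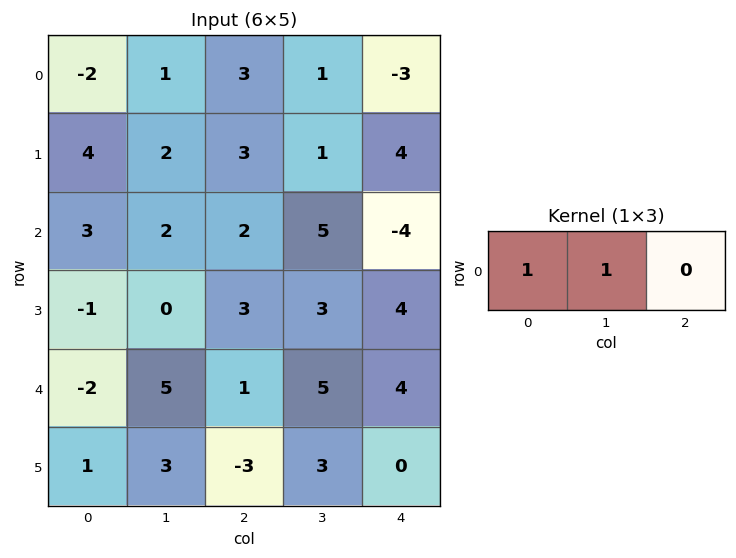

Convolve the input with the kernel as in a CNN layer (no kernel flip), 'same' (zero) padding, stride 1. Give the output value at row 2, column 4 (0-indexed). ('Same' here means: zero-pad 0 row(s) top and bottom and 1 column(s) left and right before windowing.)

1

The receptive field on the zero-padded input at this output position is [5 -4 0]. Elementwise product with the kernel and sum: 5·1 + -4·1.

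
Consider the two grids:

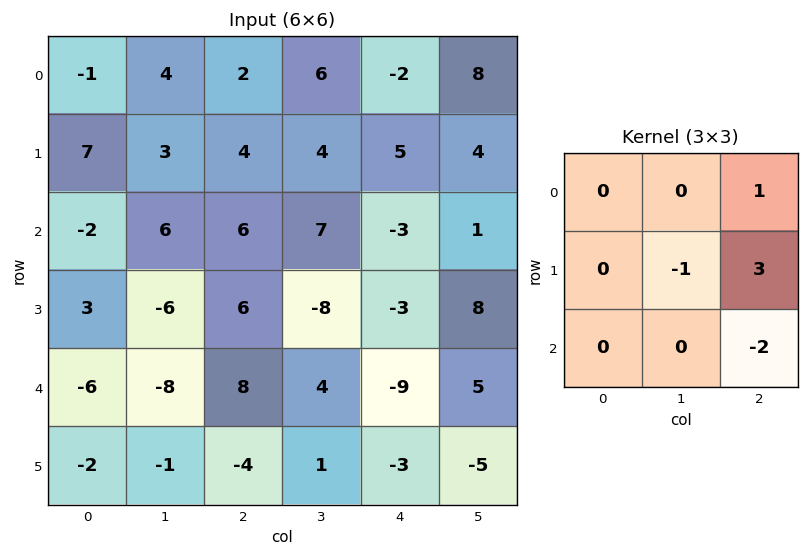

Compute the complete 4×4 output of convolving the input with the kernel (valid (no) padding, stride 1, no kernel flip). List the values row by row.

-1 0 15 13
4 35 -5 -6
14 -31 14 18
46 -6 -28 42

Output[0,0]: The receptive field on the input at this output position is [-1 4 2 / 7 3 4 / -2 6 6]. Elementwise product with the kernel and sum: 2·1 + 3·-1 + 4·3 + 6·-2.
Output[0,1]: The receptive field on the input at this output position is [4 2 6 / 3 4 4 / 6 6 7]. Elementwise product with the kernel and sum: 6·1 + 4·-1 + 4·3 + 7·-2.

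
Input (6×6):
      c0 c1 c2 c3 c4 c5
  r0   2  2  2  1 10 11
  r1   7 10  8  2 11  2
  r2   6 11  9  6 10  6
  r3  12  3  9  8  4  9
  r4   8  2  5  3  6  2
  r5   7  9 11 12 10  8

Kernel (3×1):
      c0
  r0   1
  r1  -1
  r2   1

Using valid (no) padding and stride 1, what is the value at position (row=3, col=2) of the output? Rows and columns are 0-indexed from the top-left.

15

The receptive field on the input at this output position is [9 / 5 / 11]. Elementwise product with the kernel and sum: 9·1 + 5·-1 + 11·1.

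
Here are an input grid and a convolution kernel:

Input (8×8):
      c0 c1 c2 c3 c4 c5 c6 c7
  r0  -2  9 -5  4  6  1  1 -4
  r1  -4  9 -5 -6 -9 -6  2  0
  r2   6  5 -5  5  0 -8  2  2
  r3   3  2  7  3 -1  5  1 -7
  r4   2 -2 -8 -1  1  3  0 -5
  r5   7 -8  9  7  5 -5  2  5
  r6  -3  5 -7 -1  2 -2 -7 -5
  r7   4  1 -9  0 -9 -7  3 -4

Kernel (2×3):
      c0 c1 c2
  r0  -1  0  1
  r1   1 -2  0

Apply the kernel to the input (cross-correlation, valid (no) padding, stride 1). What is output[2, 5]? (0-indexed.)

13

The receptive field on the input at this output position is [-8 2 2 / 5 1 -7]. Elementwise product with the kernel and sum: -8·-1 + 2·1 + 5·1 + 1·-2.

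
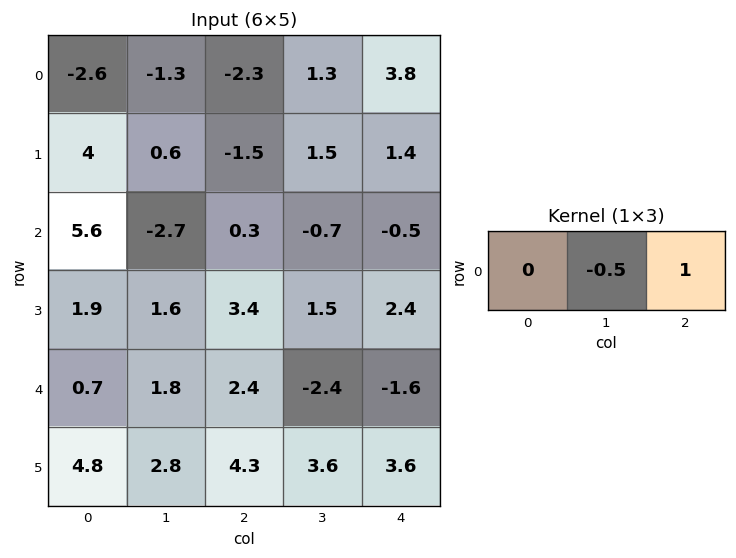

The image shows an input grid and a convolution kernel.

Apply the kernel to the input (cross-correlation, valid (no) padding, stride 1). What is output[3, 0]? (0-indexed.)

2.6

The receptive field on the input at this output position is [1.9 1.6 3.4]. Elementwise product with the kernel and sum: 1.6·-0.5 + 3.4·1.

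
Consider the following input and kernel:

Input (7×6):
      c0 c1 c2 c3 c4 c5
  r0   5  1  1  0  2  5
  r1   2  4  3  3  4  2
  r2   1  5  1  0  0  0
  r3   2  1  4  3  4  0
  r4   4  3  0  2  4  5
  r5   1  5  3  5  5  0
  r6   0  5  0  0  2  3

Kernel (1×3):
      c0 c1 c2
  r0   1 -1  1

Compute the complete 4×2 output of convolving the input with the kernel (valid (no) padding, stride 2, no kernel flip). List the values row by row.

Output[0,0]: The receptive field on the input at this output position is [5 1 1]. Elementwise product with the kernel and sum: 5·1 + 1·-1 + 1·1.
Output[0,1]: The receptive field on the input at this output position is [1 0 2]. Elementwise product with the kernel and sum: 1·1 + 0·-1 + 2·1.

5 3
-3 1
1 2
-5 2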